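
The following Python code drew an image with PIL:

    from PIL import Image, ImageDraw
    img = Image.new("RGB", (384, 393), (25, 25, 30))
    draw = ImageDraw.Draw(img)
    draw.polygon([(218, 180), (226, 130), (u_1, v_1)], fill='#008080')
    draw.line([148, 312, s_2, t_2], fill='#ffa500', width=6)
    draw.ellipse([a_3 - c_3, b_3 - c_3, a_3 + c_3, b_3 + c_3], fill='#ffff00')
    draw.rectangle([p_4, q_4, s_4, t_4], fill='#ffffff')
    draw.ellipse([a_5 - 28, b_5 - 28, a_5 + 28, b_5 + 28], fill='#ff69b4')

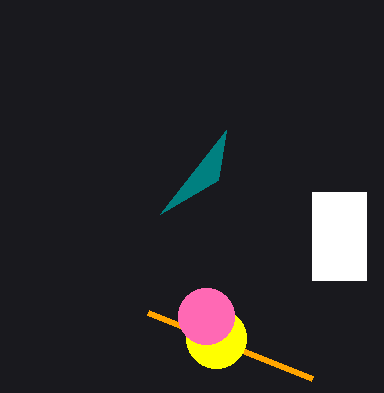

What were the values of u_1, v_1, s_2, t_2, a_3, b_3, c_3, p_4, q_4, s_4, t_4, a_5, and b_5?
u_1 = 160; v_1 = 214; s_2 = 312; t_2 = 378; a_3 = 216; b_3 = 338; c_3 = 30; p_4 = 312; q_4 = 192; s_4 = 366; t_4 = 280; a_5 = 206; b_5 = 316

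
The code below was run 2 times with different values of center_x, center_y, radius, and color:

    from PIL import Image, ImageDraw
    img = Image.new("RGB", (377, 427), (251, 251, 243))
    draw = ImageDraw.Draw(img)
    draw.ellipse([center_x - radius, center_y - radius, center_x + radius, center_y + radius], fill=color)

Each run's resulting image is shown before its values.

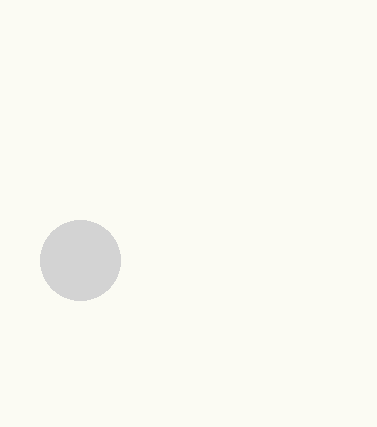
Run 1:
center_x = 80; center_y = 260; radius = 40; color = 'lightgray'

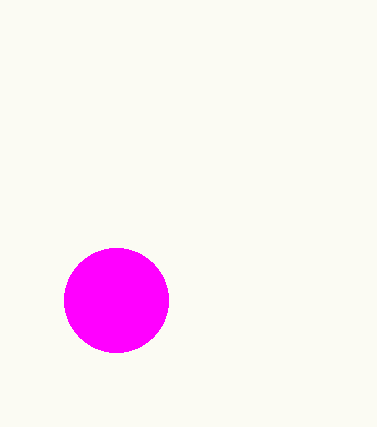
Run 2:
center_x = 116
center_y = 300
radius = 52
color = 'magenta'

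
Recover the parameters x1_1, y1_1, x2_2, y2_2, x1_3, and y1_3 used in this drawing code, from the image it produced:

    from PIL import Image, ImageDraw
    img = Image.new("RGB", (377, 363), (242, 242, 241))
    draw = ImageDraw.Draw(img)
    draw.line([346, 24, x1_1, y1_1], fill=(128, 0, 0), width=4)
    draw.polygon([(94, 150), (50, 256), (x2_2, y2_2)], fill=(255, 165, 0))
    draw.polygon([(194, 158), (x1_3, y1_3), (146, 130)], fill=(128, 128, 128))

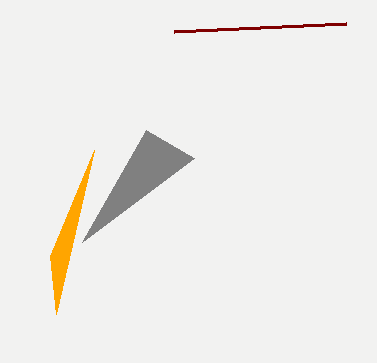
x1_1 = 174
y1_1 = 32
x2_2 = 56
y2_2 = 314
x1_3 = 82
y1_3 = 242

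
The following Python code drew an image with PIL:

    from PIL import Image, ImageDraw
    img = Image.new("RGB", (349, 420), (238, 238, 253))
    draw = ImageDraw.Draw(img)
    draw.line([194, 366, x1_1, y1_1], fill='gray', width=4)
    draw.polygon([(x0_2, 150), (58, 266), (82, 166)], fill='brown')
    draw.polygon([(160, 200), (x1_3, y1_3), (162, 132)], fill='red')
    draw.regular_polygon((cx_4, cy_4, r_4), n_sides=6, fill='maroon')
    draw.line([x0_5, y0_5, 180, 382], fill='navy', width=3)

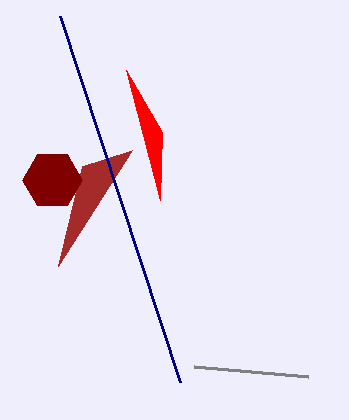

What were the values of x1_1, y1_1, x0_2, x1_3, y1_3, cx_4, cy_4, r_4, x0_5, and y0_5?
x1_1 = 308, y1_1 = 376, x0_2 = 132, x1_3 = 126, y1_3 = 70, cx_4 = 52, cy_4 = 180, r_4 = 30, x0_5 = 60, y0_5 = 16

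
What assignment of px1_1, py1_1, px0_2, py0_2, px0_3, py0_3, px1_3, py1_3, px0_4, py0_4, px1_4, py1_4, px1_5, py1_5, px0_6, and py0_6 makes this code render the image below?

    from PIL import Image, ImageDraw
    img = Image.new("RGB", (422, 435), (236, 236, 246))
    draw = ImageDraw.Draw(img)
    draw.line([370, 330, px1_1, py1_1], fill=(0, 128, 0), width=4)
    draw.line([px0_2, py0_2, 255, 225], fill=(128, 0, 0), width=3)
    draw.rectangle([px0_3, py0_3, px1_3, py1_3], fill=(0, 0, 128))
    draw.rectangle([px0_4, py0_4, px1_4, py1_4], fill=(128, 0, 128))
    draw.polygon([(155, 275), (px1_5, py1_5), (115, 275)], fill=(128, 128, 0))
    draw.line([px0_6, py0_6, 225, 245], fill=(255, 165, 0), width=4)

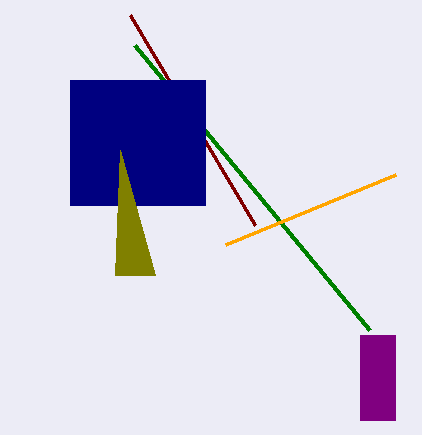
px1_1 = 135
py1_1 = 45
px0_2 = 130
py0_2 = 15
px0_3 = 70
py0_3 = 80
px1_3 = 205
py1_3 = 205
px0_4 = 360
py0_4 = 335
px1_4 = 395
py1_4 = 420
px1_5 = 120
py1_5 = 150
px0_6 = 395
py0_6 = 175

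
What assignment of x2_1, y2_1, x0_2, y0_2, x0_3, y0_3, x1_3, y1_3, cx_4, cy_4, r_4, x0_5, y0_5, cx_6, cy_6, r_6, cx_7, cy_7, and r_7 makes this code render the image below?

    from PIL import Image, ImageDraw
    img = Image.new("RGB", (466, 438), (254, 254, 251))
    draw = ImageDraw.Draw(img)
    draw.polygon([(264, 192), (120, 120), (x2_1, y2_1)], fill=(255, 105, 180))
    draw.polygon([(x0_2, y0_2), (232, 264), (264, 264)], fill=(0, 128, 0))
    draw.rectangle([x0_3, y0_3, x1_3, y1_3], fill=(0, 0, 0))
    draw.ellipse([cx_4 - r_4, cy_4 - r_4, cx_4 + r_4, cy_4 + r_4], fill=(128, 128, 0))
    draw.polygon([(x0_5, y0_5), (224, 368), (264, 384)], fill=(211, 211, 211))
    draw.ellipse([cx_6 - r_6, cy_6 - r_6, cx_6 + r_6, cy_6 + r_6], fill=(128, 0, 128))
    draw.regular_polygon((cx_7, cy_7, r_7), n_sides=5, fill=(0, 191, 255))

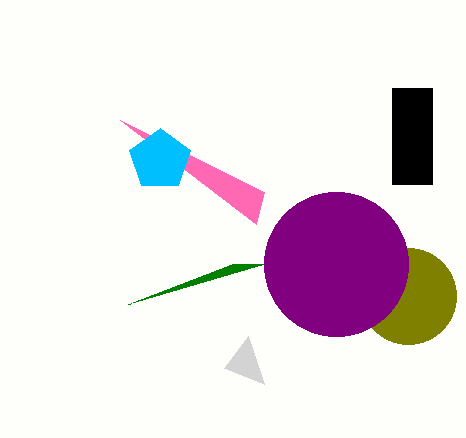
x2_1 = 256; y2_1 = 224; x0_2 = 128; y0_2 = 304; x0_3 = 392; y0_3 = 88; x1_3 = 432; y1_3 = 184; cx_4 = 408; cy_4 = 296; r_4 = 48; x0_5 = 248; y0_5 = 336; cx_6 = 336; cy_6 = 264; r_6 = 72; cx_7 = 160; cy_7 = 160; r_7 = 32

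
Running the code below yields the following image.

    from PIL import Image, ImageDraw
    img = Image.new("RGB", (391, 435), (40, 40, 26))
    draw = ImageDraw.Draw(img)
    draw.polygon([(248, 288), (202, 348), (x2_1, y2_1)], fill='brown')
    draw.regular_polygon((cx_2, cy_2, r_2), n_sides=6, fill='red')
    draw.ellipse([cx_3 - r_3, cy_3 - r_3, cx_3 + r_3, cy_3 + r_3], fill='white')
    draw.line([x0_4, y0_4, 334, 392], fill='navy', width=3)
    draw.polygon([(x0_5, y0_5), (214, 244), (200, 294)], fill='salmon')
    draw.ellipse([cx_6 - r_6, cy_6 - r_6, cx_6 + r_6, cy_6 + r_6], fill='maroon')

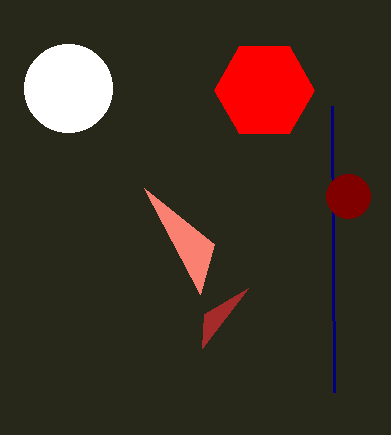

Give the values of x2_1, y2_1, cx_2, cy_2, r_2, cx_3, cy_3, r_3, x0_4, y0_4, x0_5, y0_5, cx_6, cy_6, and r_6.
x2_1 = 204
y2_1 = 314
cx_2 = 264
cy_2 = 90
r_2 = 50
cx_3 = 68
cy_3 = 88
r_3 = 44
x0_4 = 332
y0_4 = 106
x0_5 = 144
y0_5 = 188
cx_6 = 348
cy_6 = 196
r_6 = 22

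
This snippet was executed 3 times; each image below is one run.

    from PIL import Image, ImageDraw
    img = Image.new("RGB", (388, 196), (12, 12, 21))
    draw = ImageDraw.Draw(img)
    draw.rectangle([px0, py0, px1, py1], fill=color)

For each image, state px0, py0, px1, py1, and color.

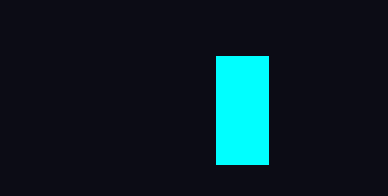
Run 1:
px0 = 216
py0 = 56
px1 = 268
py1 = 164
color = 'cyan'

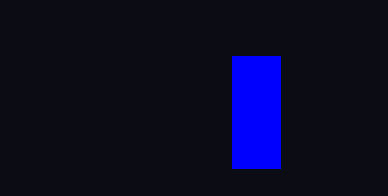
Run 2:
px0 = 232
py0 = 56
px1 = 280
py1 = 168
color = 'blue'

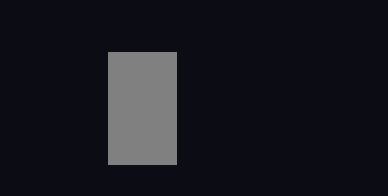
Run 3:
px0 = 108, py0 = 52, px1 = 176, py1 = 164, color = 'gray'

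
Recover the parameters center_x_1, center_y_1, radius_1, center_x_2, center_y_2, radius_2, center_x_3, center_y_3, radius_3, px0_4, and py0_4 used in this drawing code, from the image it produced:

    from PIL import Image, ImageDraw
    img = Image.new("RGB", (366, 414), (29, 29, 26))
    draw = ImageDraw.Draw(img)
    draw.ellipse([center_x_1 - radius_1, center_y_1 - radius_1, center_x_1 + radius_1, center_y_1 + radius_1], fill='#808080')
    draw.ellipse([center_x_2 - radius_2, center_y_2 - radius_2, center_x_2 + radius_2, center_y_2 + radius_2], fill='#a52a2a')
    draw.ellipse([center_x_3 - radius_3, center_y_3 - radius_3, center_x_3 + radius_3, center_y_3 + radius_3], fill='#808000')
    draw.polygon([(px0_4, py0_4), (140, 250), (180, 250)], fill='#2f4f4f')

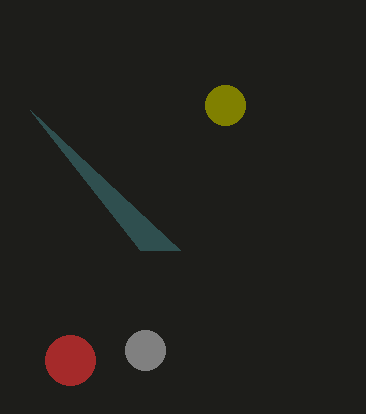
center_x_1 = 145, center_y_1 = 350, radius_1 = 20, center_x_2 = 70, center_y_2 = 360, radius_2 = 25, center_x_3 = 225, center_y_3 = 105, radius_3 = 20, px0_4 = 30, py0_4 = 110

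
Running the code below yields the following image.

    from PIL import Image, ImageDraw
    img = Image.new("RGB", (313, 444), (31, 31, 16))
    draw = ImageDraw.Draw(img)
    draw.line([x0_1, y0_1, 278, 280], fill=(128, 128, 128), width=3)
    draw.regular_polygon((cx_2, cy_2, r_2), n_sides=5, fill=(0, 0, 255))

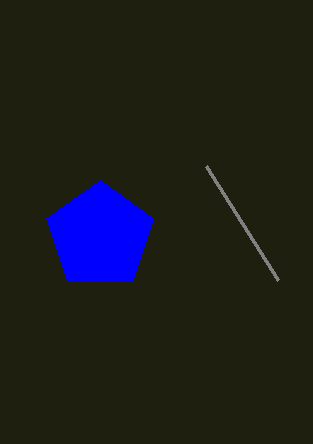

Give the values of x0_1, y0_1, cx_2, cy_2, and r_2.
x0_1 = 206
y0_1 = 166
cx_2 = 100
cy_2 = 236
r_2 = 56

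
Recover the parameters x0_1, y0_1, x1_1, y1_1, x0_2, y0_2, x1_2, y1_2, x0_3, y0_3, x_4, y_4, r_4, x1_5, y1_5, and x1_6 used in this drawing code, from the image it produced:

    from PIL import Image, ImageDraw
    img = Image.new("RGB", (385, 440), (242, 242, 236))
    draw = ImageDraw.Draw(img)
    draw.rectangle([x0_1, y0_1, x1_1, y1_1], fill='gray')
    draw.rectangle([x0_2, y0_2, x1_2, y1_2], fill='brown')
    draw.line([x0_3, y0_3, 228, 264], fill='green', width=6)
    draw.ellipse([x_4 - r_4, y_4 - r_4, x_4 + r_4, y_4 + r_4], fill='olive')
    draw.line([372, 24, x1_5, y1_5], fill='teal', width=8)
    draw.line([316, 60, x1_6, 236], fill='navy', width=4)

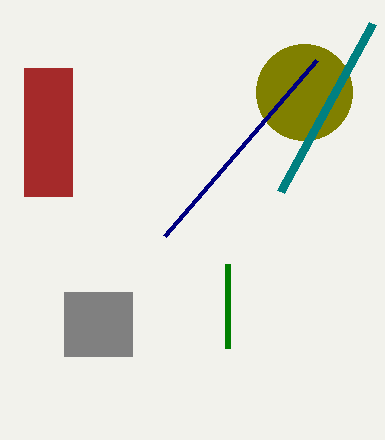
x0_1 = 64, y0_1 = 292, x1_1 = 132, y1_1 = 356, x0_2 = 24, y0_2 = 68, x1_2 = 72, y1_2 = 196, x0_3 = 228, y0_3 = 348, x_4 = 304, y_4 = 92, r_4 = 48, x1_5 = 280, y1_5 = 192, x1_6 = 164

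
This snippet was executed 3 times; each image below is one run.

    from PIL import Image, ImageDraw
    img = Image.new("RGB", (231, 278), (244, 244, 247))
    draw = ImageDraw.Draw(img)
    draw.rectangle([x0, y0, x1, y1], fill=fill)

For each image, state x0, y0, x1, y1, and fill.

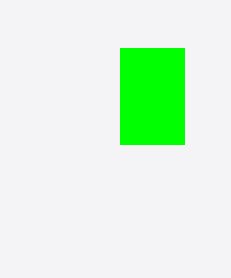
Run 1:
x0 = 120; y0 = 48; x1 = 184; y1 = 144; fill = 'lime'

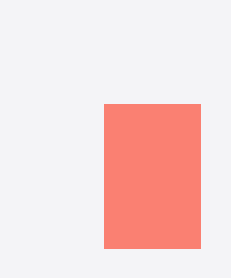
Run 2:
x0 = 104; y0 = 104; x1 = 200; y1 = 248; fill = 'salmon'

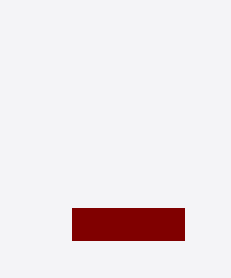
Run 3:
x0 = 72; y0 = 208; x1 = 184; y1 = 240; fill = 'maroon'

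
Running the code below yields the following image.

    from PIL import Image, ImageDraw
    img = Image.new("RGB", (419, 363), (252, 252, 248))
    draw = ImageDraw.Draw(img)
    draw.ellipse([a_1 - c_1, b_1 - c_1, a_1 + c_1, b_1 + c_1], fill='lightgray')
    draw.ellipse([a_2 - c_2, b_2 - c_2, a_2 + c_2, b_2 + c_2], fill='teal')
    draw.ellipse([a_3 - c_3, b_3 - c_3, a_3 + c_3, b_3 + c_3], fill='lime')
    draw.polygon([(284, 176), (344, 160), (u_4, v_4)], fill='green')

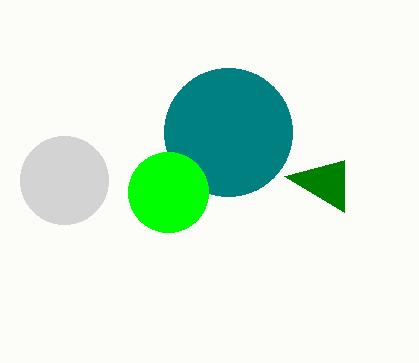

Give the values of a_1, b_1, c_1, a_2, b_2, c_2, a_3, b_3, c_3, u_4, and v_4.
a_1 = 64
b_1 = 180
c_1 = 44
a_2 = 228
b_2 = 132
c_2 = 64
a_3 = 168
b_3 = 192
c_3 = 40
u_4 = 344
v_4 = 212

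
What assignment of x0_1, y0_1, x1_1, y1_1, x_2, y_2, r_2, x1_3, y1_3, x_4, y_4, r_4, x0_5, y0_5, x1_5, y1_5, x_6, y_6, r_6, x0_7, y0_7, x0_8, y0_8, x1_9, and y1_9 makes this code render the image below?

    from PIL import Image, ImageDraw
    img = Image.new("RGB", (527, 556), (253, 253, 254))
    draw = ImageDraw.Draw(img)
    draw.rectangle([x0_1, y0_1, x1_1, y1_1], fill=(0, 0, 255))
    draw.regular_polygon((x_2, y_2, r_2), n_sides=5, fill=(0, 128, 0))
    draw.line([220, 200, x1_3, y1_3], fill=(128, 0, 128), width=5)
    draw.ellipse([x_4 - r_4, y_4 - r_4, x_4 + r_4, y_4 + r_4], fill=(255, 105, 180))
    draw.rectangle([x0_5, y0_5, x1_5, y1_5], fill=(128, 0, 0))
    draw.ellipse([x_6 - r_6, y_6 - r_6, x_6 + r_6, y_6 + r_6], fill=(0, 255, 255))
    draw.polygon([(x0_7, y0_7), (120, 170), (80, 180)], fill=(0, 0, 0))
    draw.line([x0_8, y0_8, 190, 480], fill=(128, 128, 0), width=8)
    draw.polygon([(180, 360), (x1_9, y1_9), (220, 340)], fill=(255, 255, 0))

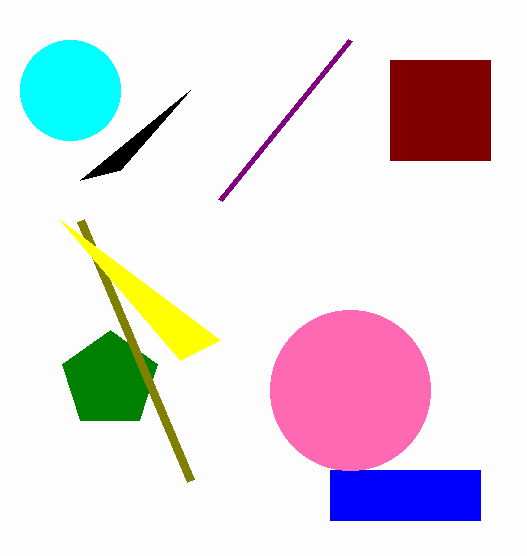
x0_1 = 330
y0_1 = 470
x1_1 = 480
y1_1 = 520
x_2 = 110
y_2 = 380
r_2 = 50
x1_3 = 350
y1_3 = 40
x_4 = 350
y_4 = 390
r_4 = 80
x0_5 = 390
y0_5 = 60
x1_5 = 490
y1_5 = 160
x_6 = 70
y_6 = 90
r_6 = 50
x0_7 = 190
y0_7 = 90
x0_8 = 80
y0_8 = 220
x1_9 = 60
y1_9 = 220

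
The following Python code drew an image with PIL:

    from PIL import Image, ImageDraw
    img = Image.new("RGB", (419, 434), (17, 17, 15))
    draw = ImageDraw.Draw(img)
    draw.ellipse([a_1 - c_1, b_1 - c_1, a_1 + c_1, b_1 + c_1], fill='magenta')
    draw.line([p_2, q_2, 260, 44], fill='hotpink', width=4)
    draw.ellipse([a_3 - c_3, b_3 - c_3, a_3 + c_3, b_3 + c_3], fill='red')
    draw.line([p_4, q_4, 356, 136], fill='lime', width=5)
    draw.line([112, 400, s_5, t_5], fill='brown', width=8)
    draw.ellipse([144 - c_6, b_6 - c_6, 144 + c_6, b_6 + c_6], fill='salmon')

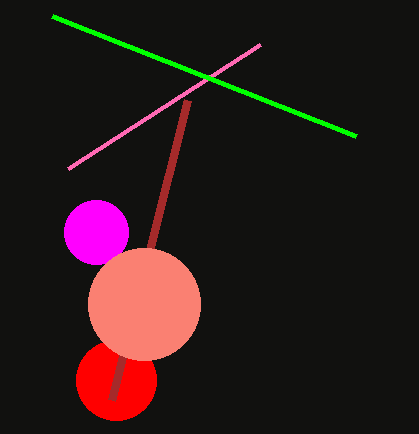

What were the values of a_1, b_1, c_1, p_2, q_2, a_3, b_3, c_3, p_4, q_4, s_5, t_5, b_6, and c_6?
a_1 = 96, b_1 = 232, c_1 = 32, p_2 = 68, q_2 = 168, a_3 = 116, b_3 = 380, c_3 = 40, p_4 = 52, q_4 = 16, s_5 = 188, t_5 = 100, b_6 = 304, c_6 = 56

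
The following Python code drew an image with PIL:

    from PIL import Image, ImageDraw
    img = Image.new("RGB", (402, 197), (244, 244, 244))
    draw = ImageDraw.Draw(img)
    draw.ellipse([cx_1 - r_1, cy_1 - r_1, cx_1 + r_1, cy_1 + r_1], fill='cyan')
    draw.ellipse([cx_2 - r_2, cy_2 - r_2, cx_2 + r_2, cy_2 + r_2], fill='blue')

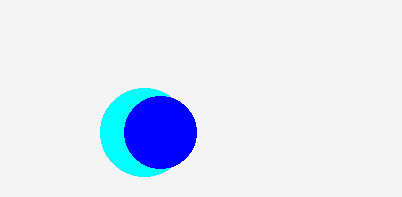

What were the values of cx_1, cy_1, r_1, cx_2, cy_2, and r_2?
cx_1 = 144, cy_1 = 132, r_1 = 44, cx_2 = 160, cy_2 = 132, r_2 = 36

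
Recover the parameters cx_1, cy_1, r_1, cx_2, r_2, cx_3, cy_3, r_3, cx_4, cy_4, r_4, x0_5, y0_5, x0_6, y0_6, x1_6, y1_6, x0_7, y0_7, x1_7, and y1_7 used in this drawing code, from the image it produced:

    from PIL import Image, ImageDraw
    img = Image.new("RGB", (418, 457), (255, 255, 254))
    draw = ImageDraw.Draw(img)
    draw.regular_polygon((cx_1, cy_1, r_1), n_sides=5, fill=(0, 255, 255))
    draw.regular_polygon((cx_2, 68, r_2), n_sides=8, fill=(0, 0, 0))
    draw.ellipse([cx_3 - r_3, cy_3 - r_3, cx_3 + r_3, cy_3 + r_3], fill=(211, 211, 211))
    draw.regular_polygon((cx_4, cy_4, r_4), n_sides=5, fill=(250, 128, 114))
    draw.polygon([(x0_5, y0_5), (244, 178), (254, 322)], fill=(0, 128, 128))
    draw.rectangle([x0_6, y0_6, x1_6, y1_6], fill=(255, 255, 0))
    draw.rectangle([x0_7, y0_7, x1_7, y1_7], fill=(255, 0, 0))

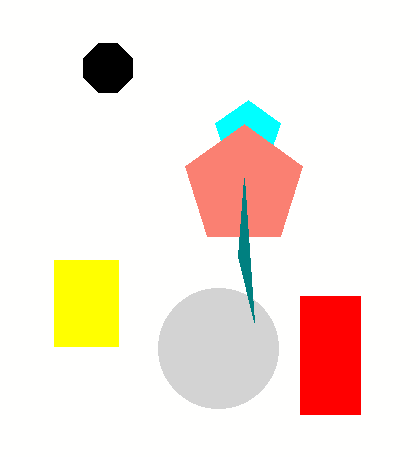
cx_1 = 248
cy_1 = 134
r_1 = 34
cx_2 = 108
r_2 = 26
cx_3 = 218
cy_3 = 348
r_3 = 60
cx_4 = 244
cy_4 = 186
r_4 = 62
x0_5 = 238
y0_5 = 256
x0_6 = 54
y0_6 = 260
x1_6 = 118
y1_6 = 346
x0_7 = 300
y0_7 = 296
x1_7 = 360
y1_7 = 414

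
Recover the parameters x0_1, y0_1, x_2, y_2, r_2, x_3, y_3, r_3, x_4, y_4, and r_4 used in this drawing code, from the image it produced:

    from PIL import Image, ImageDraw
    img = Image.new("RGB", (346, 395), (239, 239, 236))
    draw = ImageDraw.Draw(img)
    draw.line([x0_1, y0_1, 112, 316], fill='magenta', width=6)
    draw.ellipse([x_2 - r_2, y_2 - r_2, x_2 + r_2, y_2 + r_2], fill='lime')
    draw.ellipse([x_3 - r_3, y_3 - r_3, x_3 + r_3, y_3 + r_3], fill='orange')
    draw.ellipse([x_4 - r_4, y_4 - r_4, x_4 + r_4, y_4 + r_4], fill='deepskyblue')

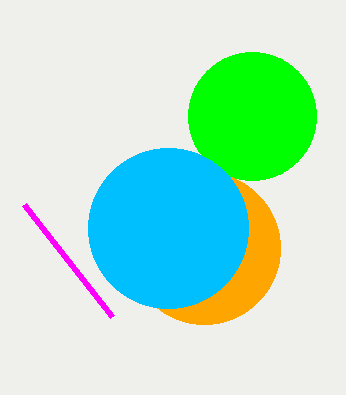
x0_1 = 24
y0_1 = 204
x_2 = 252
y_2 = 116
r_2 = 64
x_3 = 204
y_3 = 248
r_3 = 76
x_4 = 168
y_4 = 228
r_4 = 80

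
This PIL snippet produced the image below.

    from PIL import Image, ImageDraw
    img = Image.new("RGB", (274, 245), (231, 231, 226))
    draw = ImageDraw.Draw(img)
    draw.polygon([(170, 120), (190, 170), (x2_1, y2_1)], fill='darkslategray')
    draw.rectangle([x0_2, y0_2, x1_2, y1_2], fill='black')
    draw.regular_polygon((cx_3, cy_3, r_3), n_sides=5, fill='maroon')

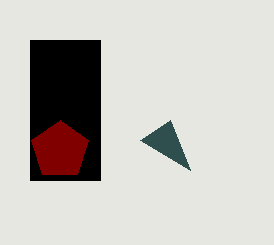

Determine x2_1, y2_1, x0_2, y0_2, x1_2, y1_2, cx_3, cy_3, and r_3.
x2_1 = 140; y2_1 = 140; x0_2 = 30; y0_2 = 40; x1_2 = 100; y1_2 = 180; cx_3 = 60; cy_3 = 150; r_3 = 30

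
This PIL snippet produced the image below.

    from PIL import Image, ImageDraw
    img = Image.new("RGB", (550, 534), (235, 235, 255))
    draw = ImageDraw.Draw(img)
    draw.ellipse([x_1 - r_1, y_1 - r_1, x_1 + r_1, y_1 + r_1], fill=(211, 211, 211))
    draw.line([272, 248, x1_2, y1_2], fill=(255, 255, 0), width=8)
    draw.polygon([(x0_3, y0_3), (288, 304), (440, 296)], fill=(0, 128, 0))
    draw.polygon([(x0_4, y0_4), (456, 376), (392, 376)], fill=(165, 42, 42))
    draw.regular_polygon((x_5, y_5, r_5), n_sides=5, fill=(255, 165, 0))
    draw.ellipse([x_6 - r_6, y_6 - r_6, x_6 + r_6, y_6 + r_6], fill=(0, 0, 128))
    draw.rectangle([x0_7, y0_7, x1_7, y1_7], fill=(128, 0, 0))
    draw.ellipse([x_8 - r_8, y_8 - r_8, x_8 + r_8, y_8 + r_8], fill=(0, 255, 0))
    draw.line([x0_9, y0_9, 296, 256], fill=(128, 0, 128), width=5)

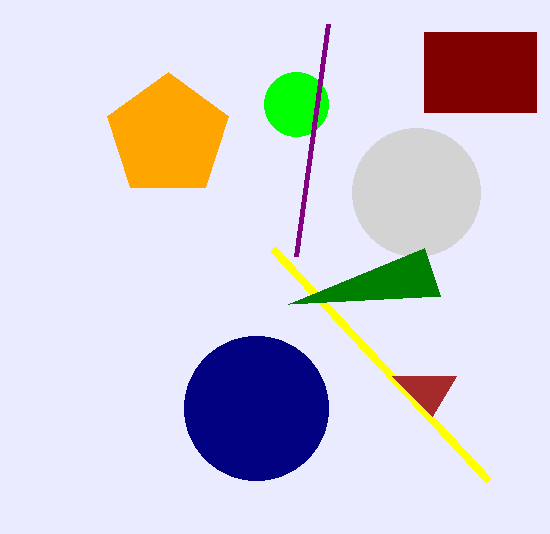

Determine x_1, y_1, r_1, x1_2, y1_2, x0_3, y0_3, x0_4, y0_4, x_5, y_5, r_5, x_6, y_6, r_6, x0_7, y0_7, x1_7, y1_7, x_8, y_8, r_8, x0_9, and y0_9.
x_1 = 416
y_1 = 192
r_1 = 64
x1_2 = 488
y1_2 = 480
x0_3 = 424
y0_3 = 248
x0_4 = 432
y0_4 = 416
x_5 = 168
y_5 = 136
r_5 = 64
x_6 = 256
y_6 = 408
r_6 = 72
x0_7 = 424
y0_7 = 32
x1_7 = 536
y1_7 = 112
x_8 = 296
y_8 = 104
r_8 = 32
x0_9 = 328
y0_9 = 24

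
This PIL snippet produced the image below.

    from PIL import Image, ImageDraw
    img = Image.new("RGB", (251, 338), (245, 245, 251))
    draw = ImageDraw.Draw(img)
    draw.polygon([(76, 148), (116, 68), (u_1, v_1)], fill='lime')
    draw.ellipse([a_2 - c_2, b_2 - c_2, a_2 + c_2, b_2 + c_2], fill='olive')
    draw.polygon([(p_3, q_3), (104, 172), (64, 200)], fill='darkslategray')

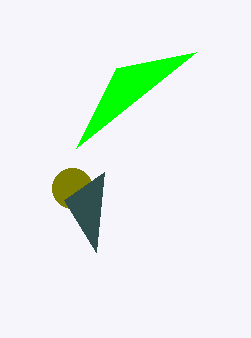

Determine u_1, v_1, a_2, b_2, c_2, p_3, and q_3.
u_1 = 196
v_1 = 52
a_2 = 72
b_2 = 188
c_2 = 20
p_3 = 96
q_3 = 252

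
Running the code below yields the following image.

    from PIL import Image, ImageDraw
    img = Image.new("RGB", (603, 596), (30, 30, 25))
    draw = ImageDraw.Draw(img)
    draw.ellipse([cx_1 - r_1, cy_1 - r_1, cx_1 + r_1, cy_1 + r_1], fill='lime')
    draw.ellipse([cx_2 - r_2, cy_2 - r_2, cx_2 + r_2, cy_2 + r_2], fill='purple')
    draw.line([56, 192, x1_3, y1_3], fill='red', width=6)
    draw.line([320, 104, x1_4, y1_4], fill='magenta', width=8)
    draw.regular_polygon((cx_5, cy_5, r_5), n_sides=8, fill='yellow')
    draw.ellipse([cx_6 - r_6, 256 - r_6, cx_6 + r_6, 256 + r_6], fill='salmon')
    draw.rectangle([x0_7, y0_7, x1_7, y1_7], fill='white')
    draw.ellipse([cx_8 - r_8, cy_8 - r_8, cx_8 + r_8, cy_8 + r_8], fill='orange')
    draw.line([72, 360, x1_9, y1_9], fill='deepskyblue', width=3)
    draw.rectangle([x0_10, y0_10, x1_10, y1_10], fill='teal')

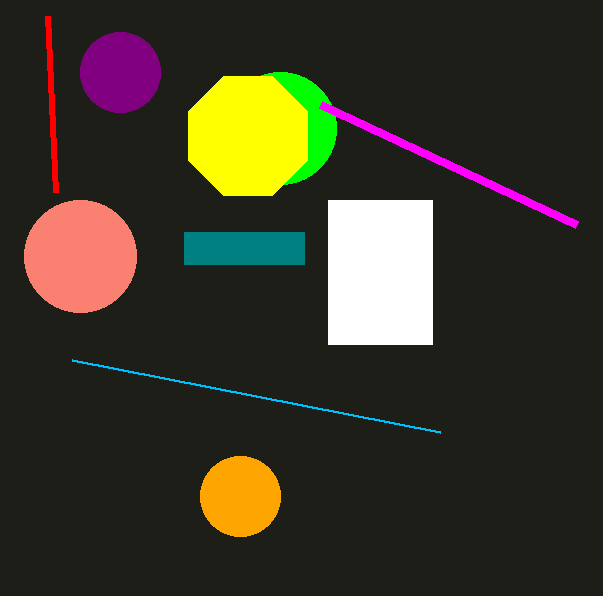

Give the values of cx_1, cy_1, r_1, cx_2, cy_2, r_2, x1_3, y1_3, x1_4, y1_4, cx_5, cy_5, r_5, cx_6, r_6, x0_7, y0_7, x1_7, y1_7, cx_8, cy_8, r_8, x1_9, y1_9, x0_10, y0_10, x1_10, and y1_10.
cx_1 = 280
cy_1 = 128
r_1 = 56
cx_2 = 120
cy_2 = 72
r_2 = 40
x1_3 = 48
y1_3 = 16
x1_4 = 576
y1_4 = 224
cx_5 = 248
cy_5 = 136
r_5 = 64
cx_6 = 80
r_6 = 56
x0_7 = 328
y0_7 = 200
x1_7 = 432
y1_7 = 344
cx_8 = 240
cy_8 = 496
r_8 = 40
x1_9 = 440
y1_9 = 432
x0_10 = 184
y0_10 = 232
x1_10 = 304
y1_10 = 264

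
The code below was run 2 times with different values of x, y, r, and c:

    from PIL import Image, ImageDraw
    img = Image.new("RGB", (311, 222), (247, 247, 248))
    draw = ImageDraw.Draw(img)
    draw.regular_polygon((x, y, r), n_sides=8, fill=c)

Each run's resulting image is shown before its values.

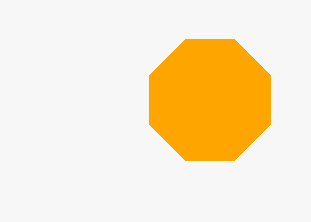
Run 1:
x = 210
y = 100
r = 65
c = 'orange'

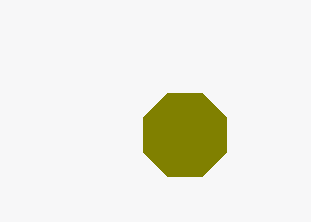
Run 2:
x = 185, y = 135, r = 45, c = 'olive'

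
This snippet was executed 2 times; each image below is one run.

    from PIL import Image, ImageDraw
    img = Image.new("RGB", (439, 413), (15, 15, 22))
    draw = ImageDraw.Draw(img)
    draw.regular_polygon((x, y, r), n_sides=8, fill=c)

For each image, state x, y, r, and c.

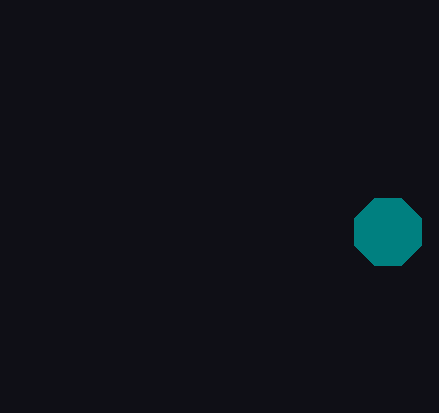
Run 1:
x = 388, y = 232, r = 36, c = 'teal'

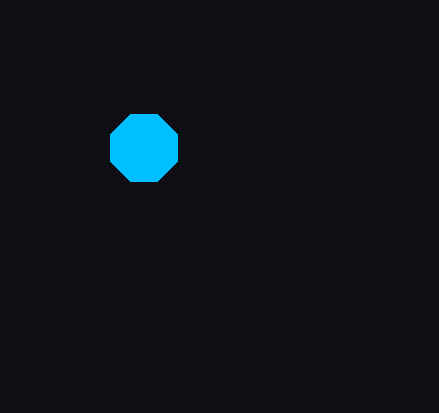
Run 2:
x = 144, y = 148, r = 36, c = 'deepskyblue'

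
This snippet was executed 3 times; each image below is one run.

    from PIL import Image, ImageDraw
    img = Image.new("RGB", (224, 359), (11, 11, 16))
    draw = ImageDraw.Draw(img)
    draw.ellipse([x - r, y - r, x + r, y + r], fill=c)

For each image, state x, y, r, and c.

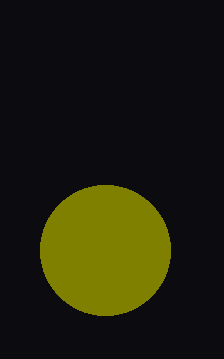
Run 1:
x = 105, y = 250, r = 65, c = 'olive'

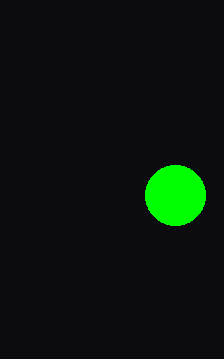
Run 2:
x = 175
y = 195
r = 30
c = 'lime'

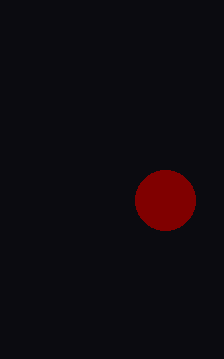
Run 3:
x = 165, y = 200, r = 30, c = 'maroon'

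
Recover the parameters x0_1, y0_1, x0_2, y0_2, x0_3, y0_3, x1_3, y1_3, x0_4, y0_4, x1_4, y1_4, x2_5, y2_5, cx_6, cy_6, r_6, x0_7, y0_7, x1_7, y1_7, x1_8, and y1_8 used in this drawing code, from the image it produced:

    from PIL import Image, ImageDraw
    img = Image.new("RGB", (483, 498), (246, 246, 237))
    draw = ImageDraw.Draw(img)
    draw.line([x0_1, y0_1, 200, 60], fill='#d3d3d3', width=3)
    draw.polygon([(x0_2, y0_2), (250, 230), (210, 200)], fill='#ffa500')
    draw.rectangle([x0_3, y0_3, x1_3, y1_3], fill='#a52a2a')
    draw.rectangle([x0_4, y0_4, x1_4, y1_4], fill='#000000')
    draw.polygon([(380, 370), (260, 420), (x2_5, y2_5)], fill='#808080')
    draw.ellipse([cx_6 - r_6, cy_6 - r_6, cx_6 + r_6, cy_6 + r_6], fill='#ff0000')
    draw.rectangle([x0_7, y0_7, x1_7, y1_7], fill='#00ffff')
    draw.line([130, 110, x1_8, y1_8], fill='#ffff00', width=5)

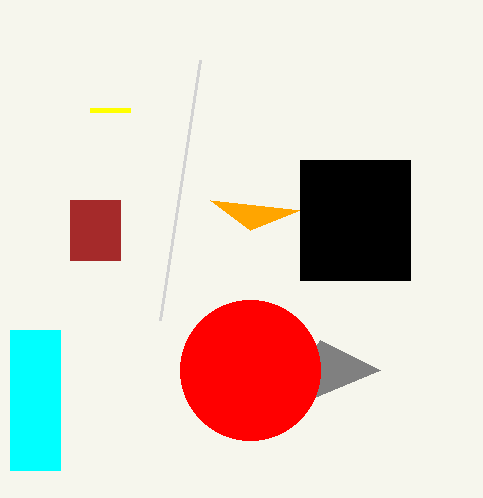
x0_1 = 160; y0_1 = 320; x0_2 = 300; y0_2 = 210; x0_3 = 70; y0_3 = 200; x1_3 = 120; y1_3 = 260; x0_4 = 300; y0_4 = 160; x1_4 = 410; y1_4 = 280; x2_5 = 320; y2_5 = 340; cx_6 = 250; cy_6 = 370; r_6 = 70; x0_7 = 10; y0_7 = 330; x1_7 = 60; y1_7 = 470; x1_8 = 90; y1_8 = 110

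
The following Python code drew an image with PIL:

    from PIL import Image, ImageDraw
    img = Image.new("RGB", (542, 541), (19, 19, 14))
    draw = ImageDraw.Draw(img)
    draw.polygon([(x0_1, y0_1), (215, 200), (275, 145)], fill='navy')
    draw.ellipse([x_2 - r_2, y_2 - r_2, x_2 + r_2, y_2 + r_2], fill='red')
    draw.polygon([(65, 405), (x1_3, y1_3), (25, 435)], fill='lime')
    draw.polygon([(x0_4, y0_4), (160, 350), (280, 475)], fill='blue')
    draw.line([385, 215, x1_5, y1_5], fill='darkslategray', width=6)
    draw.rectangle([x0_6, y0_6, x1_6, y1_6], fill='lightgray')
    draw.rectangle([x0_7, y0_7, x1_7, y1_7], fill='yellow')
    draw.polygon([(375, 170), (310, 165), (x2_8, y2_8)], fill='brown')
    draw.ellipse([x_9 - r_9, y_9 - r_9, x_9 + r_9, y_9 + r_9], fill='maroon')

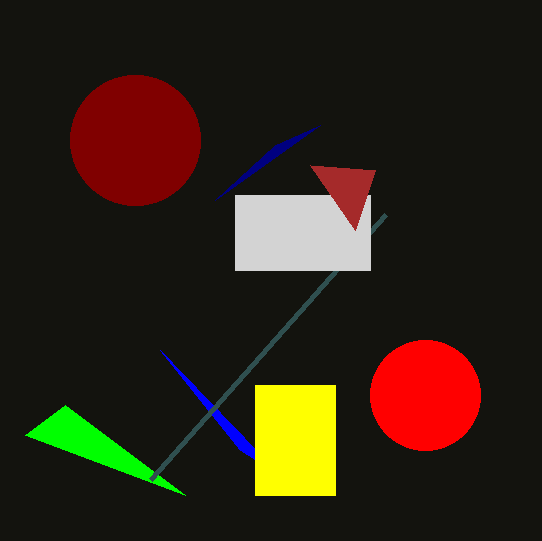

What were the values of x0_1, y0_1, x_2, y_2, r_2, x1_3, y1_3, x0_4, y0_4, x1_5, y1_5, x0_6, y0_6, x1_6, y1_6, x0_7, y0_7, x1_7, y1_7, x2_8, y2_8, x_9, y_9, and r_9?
x0_1 = 320
y0_1 = 125
x_2 = 425
y_2 = 395
r_2 = 55
x1_3 = 185
y1_3 = 495
x0_4 = 240
y0_4 = 450
x1_5 = 150
y1_5 = 480
x0_6 = 235
y0_6 = 195
x1_6 = 370
y1_6 = 270
x0_7 = 255
y0_7 = 385
x1_7 = 335
y1_7 = 495
x2_8 = 355
y2_8 = 230
x_9 = 135
y_9 = 140
r_9 = 65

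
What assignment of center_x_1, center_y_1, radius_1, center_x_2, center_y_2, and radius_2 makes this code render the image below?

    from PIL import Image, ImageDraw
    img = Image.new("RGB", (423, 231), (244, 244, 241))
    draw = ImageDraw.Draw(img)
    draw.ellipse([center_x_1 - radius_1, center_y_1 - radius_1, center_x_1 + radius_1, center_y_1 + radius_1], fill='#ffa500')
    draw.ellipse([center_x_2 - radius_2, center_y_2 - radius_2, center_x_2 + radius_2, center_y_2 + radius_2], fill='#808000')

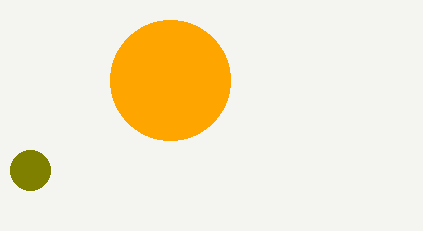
center_x_1 = 170; center_y_1 = 80; radius_1 = 60; center_x_2 = 30; center_y_2 = 170; radius_2 = 20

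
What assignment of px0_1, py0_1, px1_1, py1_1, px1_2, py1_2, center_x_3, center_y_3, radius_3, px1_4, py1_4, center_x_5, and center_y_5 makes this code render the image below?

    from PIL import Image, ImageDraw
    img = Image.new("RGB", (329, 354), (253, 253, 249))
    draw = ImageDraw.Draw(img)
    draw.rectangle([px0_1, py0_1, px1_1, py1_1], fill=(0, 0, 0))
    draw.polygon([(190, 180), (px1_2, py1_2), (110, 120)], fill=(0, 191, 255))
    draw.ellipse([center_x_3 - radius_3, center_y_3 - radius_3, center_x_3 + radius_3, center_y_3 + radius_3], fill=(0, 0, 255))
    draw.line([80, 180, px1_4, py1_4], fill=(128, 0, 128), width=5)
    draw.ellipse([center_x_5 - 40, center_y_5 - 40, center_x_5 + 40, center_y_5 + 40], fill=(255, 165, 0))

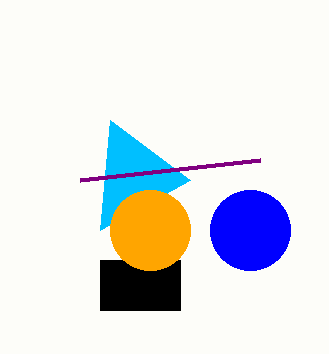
px0_1 = 100; py0_1 = 260; px1_1 = 180; py1_1 = 310; px1_2 = 100; py1_2 = 230; center_x_3 = 250; center_y_3 = 230; radius_3 = 40; px1_4 = 260; py1_4 = 160; center_x_5 = 150; center_y_5 = 230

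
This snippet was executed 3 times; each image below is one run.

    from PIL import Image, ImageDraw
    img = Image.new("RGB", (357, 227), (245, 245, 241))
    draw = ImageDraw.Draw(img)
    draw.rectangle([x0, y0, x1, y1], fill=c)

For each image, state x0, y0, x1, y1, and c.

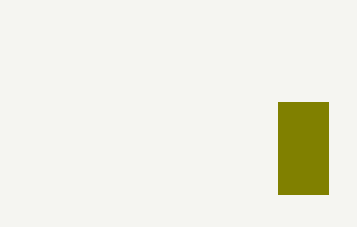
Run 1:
x0 = 278
y0 = 102
x1 = 328
y1 = 194
c = 'olive'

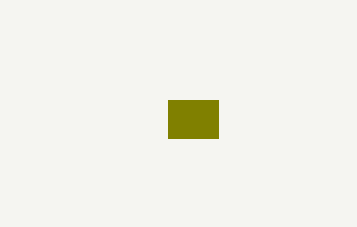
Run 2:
x0 = 168; y0 = 100; x1 = 218; y1 = 138; c = 'olive'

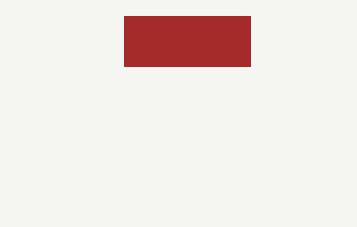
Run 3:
x0 = 124; y0 = 16; x1 = 250; y1 = 66; c = 'brown'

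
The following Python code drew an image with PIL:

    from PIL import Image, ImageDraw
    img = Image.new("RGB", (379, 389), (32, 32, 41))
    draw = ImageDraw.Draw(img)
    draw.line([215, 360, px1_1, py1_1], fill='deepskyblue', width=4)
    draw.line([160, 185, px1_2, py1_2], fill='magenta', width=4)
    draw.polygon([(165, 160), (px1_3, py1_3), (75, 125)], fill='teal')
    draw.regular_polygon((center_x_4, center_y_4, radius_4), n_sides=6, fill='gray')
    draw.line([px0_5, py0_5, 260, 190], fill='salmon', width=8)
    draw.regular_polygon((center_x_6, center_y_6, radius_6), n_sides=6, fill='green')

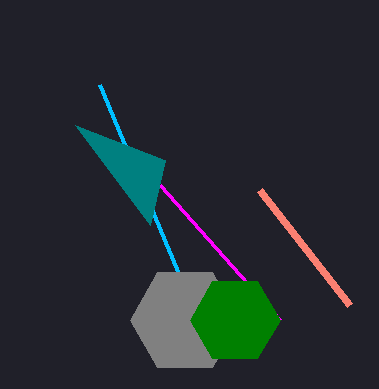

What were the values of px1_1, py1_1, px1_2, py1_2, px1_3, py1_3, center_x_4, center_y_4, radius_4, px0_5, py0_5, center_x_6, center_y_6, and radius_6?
px1_1 = 100; py1_1 = 85; px1_2 = 280; py1_2 = 320; px1_3 = 150; py1_3 = 225; center_x_4 = 185; center_y_4 = 320; radius_4 = 55; px0_5 = 350; py0_5 = 305; center_x_6 = 235; center_y_6 = 320; radius_6 = 45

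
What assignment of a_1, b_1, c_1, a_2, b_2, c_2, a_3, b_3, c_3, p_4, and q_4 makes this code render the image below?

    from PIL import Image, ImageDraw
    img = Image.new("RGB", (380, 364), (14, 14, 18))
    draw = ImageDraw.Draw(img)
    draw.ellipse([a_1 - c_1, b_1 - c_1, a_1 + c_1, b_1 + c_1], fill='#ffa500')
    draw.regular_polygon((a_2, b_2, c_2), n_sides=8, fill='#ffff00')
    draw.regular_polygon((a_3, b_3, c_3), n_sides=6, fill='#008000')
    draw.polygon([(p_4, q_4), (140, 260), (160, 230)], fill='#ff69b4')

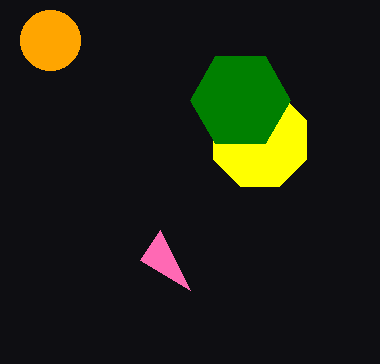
a_1 = 50; b_1 = 40; c_1 = 30; a_2 = 260; b_2 = 140; c_2 = 50; a_3 = 240; b_3 = 100; c_3 = 50; p_4 = 190; q_4 = 290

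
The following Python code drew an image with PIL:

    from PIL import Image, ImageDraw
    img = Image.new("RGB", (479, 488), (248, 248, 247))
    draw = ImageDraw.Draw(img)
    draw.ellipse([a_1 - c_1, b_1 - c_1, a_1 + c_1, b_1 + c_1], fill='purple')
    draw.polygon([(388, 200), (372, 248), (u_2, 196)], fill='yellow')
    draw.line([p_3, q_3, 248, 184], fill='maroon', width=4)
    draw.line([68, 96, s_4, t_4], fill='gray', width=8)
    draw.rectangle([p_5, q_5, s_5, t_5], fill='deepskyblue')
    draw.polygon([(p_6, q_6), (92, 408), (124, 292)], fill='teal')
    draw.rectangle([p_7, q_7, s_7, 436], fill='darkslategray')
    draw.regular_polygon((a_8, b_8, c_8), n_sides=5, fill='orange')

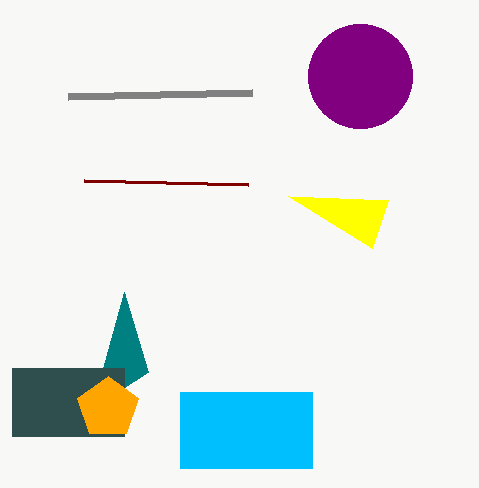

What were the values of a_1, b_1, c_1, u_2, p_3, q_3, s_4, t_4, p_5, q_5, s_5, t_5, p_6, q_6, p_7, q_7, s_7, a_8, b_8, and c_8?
a_1 = 360
b_1 = 76
c_1 = 52
u_2 = 288
p_3 = 84
q_3 = 180
s_4 = 252
t_4 = 92
p_5 = 180
q_5 = 392
s_5 = 312
t_5 = 468
p_6 = 148
q_6 = 372
p_7 = 12
q_7 = 368
s_7 = 124
a_8 = 108
b_8 = 408
c_8 = 32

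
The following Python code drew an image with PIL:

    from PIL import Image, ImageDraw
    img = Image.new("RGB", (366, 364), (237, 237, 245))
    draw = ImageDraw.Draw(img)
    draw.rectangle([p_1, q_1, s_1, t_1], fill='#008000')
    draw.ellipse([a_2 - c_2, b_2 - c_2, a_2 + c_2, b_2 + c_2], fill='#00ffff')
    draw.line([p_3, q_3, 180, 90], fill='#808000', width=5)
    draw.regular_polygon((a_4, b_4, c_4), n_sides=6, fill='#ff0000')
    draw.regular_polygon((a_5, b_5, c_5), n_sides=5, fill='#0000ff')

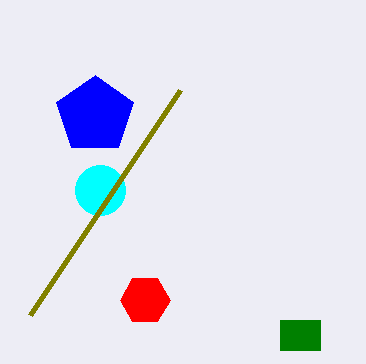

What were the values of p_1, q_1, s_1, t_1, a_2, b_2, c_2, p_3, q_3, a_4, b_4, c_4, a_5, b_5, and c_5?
p_1 = 280; q_1 = 320; s_1 = 320; t_1 = 350; a_2 = 100; b_2 = 190; c_2 = 25; p_3 = 30; q_3 = 315; a_4 = 145; b_4 = 300; c_4 = 25; a_5 = 95; b_5 = 115; c_5 = 40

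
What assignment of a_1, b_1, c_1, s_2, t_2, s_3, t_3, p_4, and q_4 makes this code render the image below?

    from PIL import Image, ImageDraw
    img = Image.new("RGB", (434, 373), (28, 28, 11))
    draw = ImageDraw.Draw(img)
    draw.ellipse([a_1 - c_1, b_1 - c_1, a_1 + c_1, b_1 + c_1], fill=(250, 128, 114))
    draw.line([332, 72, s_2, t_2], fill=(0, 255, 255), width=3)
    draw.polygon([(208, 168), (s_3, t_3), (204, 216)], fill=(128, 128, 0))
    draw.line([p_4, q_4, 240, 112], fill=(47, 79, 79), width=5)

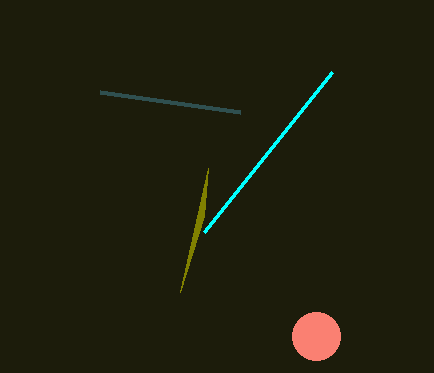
a_1 = 316
b_1 = 336
c_1 = 24
s_2 = 204
t_2 = 232
s_3 = 180
t_3 = 292
p_4 = 100
q_4 = 92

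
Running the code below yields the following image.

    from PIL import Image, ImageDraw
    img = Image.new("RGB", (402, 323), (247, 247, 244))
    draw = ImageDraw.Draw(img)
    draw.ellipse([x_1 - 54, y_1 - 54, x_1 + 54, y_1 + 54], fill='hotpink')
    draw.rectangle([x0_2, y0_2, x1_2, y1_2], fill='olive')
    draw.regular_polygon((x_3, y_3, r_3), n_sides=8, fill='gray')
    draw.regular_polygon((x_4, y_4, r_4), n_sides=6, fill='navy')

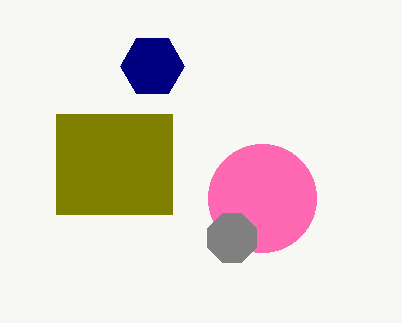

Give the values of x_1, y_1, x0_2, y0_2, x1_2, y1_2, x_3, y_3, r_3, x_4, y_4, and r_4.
x_1 = 262; y_1 = 198; x0_2 = 56; y0_2 = 114; x1_2 = 172; y1_2 = 214; x_3 = 232; y_3 = 238; r_3 = 26; x_4 = 152; y_4 = 66; r_4 = 32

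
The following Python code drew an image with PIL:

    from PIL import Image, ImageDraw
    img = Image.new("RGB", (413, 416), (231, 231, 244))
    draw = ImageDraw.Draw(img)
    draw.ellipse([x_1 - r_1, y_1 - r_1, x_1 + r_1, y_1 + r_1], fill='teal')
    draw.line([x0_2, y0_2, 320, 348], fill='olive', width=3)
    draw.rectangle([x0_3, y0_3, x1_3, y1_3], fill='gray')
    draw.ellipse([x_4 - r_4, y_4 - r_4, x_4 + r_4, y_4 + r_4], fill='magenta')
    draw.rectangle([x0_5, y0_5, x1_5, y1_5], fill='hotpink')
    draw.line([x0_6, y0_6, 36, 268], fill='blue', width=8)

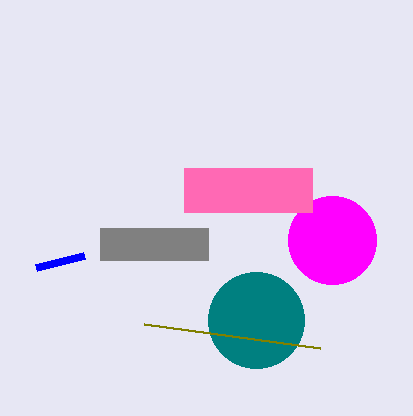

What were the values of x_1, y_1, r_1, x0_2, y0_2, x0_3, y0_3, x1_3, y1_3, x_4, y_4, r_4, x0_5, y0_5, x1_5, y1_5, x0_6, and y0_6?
x_1 = 256, y_1 = 320, r_1 = 48, x0_2 = 144, y0_2 = 324, x0_3 = 100, y0_3 = 228, x1_3 = 208, y1_3 = 260, x_4 = 332, y_4 = 240, r_4 = 44, x0_5 = 184, y0_5 = 168, x1_5 = 312, y1_5 = 212, x0_6 = 84, y0_6 = 256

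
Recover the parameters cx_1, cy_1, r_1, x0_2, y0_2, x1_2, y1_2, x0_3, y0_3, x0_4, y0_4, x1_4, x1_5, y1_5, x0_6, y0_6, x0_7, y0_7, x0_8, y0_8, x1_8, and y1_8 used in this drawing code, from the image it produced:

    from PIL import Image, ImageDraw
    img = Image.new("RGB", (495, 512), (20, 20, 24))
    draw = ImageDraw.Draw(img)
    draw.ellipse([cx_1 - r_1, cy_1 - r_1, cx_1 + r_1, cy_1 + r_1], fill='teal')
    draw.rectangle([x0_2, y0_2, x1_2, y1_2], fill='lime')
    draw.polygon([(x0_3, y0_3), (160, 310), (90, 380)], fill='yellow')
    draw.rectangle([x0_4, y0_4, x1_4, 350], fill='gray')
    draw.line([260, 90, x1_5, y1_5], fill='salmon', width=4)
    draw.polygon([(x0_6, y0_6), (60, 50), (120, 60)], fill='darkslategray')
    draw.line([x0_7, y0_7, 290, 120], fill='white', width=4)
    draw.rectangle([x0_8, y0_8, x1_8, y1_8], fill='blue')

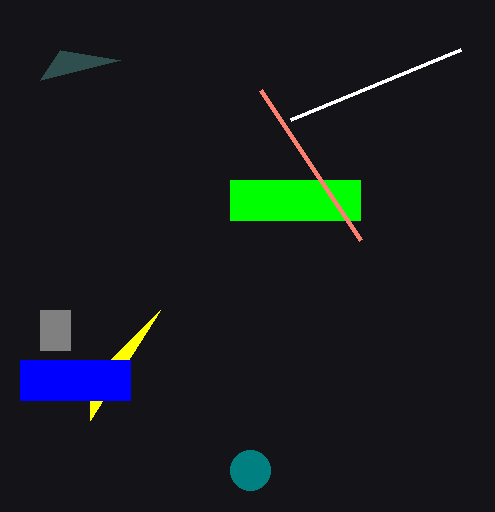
cx_1 = 250, cy_1 = 470, r_1 = 20, x0_2 = 230, y0_2 = 180, x1_2 = 360, y1_2 = 220, x0_3 = 90, y0_3 = 420, x0_4 = 40, y0_4 = 310, x1_4 = 70, x1_5 = 360, y1_5 = 240, x0_6 = 40, y0_6 = 80, x0_7 = 460, y0_7 = 50, x0_8 = 20, y0_8 = 360, x1_8 = 130, y1_8 = 400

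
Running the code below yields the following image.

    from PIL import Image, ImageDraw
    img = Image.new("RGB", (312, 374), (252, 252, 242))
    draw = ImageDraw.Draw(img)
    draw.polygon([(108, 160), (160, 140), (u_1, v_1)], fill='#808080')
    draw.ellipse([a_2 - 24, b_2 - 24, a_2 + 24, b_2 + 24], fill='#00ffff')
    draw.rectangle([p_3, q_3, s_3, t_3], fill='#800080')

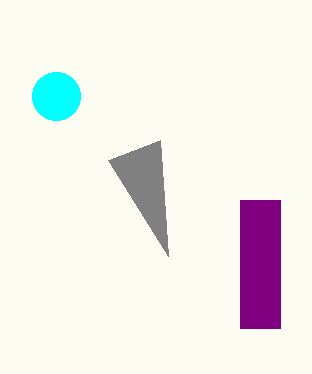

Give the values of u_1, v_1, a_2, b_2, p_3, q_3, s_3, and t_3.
u_1 = 168; v_1 = 256; a_2 = 56; b_2 = 96; p_3 = 240; q_3 = 200; s_3 = 280; t_3 = 328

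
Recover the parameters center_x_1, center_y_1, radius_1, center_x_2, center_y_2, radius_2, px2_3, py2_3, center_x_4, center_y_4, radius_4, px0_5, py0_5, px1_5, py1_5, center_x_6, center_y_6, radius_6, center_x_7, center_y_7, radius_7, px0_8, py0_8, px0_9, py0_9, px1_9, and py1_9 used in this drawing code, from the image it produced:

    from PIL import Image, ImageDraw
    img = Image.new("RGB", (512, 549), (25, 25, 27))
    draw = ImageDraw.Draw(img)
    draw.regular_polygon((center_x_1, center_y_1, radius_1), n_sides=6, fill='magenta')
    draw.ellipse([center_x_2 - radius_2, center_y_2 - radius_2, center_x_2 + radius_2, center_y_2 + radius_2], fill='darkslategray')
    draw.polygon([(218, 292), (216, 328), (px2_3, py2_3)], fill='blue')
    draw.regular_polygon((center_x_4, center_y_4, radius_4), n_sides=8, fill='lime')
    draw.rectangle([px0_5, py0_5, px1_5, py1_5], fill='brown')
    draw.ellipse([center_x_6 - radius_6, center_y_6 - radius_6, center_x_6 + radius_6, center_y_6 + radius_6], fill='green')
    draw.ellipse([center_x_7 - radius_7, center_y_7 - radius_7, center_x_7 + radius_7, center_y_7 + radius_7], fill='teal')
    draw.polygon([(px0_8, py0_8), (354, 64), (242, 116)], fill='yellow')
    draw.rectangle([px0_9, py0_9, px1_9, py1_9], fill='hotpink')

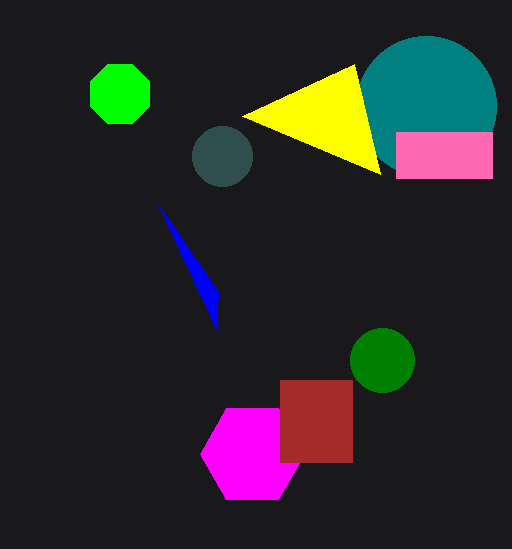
center_x_1 = 252; center_y_1 = 454; radius_1 = 52; center_x_2 = 222; center_y_2 = 156; radius_2 = 30; px2_3 = 158; py2_3 = 204; center_x_4 = 120; center_y_4 = 94; radius_4 = 32; px0_5 = 280; py0_5 = 380; px1_5 = 352; py1_5 = 462; center_x_6 = 382; center_y_6 = 360; radius_6 = 32; center_x_7 = 426; center_y_7 = 106; radius_7 = 70; px0_8 = 380; py0_8 = 174; px0_9 = 396; py0_9 = 132; px1_9 = 492; py1_9 = 178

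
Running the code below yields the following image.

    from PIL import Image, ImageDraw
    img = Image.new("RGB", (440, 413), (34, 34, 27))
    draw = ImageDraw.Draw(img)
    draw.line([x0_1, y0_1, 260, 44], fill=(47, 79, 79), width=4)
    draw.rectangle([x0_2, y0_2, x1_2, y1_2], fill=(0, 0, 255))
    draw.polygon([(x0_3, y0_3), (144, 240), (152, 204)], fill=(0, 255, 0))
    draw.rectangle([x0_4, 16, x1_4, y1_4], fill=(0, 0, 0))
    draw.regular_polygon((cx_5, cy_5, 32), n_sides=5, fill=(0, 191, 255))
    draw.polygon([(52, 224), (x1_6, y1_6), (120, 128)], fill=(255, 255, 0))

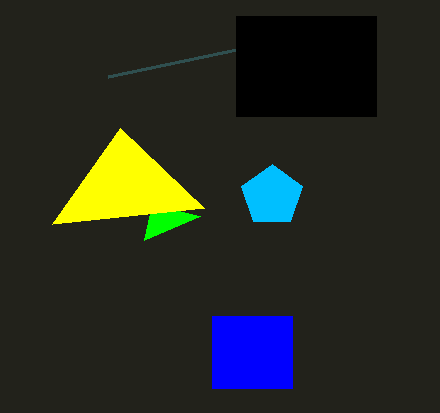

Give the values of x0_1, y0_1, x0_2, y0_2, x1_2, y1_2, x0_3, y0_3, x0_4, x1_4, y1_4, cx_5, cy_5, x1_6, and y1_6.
x0_1 = 108; y0_1 = 76; x0_2 = 212; y0_2 = 316; x1_2 = 292; y1_2 = 388; x0_3 = 200; y0_3 = 216; x0_4 = 236; x1_4 = 376; y1_4 = 116; cx_5 = 272; cy_5 = 196; x1_6 = 204; y1_6 = 208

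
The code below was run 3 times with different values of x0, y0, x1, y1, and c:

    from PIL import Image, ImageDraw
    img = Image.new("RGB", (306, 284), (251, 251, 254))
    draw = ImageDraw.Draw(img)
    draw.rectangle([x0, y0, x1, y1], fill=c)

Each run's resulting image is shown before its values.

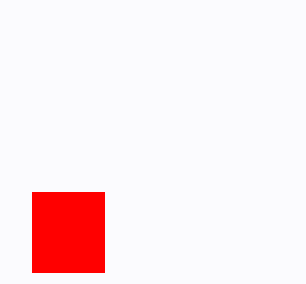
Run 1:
x0 = 32
y0 = 192
x1 = 104
y1 = 272
c = 'red'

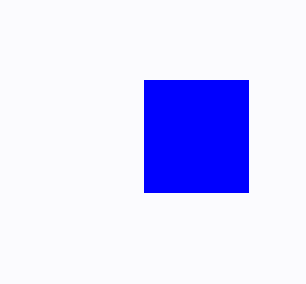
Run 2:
x0 = 144; y0 = 80; x1 = 248; y1 = 192; c = 'blue'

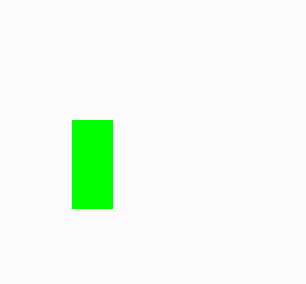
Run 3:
x0 = 72
y0 = 120
x1 = 112
y1 = 208
c = 'lime'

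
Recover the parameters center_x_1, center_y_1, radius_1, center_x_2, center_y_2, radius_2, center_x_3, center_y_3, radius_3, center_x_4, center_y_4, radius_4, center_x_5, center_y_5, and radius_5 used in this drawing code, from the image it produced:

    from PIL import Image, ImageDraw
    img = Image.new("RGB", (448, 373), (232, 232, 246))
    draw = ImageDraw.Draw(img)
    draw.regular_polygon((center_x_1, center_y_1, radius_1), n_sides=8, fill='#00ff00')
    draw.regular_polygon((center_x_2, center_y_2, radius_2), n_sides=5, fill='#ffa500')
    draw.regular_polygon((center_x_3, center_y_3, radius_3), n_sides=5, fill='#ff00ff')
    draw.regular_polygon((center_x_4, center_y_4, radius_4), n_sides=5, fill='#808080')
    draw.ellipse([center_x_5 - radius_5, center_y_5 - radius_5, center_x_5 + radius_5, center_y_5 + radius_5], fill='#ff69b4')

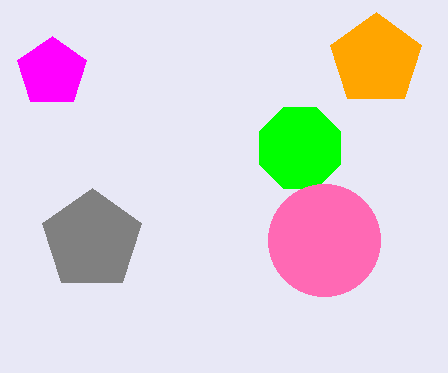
center_x_1 = 300, center_y_1 = 148, radius_1 = 44, center_x_2 = 376, center_y_2 = 60, radius_2 = 48, center_x_3 = 52, center_y_3 = 72, radius_3 = 36, center_x_4 = 92, center_y_4 = 240, radius_4 = 52, center_x_5 = 324, center_y_5 = 240, radius_5 = 56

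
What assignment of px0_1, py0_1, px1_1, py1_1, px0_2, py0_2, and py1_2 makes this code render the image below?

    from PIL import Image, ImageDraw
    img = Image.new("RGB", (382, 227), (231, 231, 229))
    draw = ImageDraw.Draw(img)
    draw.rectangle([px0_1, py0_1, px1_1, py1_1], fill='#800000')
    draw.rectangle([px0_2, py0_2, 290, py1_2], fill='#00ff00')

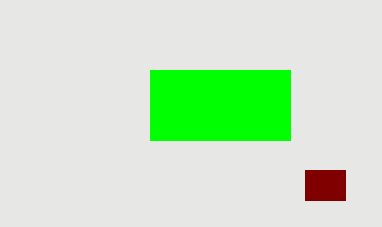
px0_1 = 305; py0_1 = 170; px1_1 = 345; py1_1 = 200; px0_2 = 150; py0_2 = 70; py1_2 = 140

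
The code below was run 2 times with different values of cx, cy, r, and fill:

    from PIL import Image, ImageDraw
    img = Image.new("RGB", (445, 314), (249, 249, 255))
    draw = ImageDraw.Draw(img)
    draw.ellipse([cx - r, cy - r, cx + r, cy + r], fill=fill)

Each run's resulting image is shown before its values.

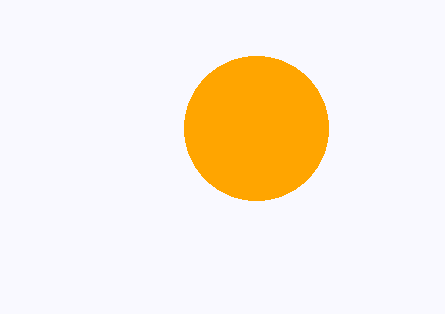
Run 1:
cx = 256; cy = 128; r = 72; fill = 'orange'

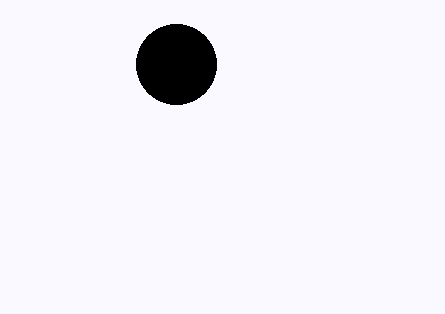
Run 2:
cx = 176; cy = 64; r = 40; fill = 'black'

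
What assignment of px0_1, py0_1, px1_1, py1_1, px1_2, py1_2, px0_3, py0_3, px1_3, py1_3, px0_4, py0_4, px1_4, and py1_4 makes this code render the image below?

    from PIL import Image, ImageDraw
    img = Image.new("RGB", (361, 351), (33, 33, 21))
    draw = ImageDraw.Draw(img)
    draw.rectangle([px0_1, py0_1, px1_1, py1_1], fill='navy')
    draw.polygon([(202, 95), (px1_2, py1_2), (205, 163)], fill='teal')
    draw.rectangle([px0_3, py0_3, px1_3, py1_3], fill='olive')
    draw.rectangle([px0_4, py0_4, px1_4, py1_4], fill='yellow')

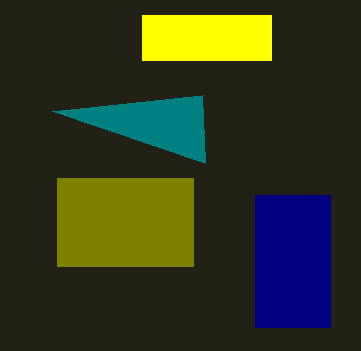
px0_1 = 255, py0_1 = 195, px1_1 = 330, py1_1 = 327, px1_2 = 52, py1_2 = 111, px0_3 = 57, py0_3 = 178, px1_3 = 193, py1_3 = 266, px0_4 = 142, py0_4 = 15, px1_4 = 271, py1_4 = 60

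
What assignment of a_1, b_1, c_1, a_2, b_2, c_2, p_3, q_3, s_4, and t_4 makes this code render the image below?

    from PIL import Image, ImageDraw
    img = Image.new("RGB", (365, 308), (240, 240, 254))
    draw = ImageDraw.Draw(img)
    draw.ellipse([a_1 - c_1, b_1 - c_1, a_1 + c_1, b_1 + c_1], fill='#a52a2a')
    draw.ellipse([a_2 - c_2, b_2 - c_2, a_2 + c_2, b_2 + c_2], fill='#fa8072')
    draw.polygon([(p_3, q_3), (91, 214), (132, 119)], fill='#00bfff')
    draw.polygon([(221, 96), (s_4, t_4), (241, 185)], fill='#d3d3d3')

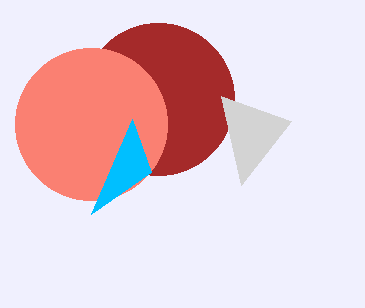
a_1 = 158, b_1 = 99, c_1 = 76, a_2 = 91, b_2 = 124, c_2 = 76, p_3 = 151, q_3 = 172, s_4 = 291, t_4 = 121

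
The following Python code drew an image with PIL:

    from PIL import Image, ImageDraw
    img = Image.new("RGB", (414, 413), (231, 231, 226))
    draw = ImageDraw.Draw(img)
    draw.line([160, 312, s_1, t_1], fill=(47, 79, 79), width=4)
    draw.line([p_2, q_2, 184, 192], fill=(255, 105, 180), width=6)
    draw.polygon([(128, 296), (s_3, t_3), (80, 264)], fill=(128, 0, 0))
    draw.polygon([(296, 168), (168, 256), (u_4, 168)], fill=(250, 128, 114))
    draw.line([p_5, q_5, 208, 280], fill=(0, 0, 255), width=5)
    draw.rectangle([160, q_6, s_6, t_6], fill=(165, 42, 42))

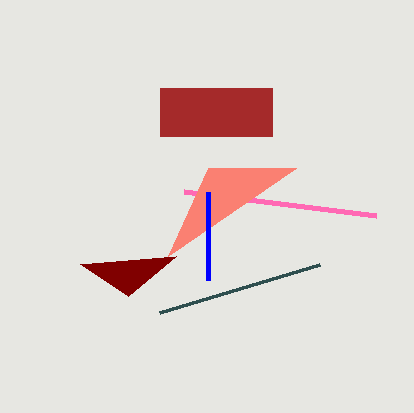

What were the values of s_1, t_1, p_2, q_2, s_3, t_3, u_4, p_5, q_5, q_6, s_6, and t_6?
s_1 = 320; t_1 = 264; p_2 = 376; q_2 = 216; s_3 = 176; t_3 = 256; u_4 = 208; p_5 = 208; q_5 = 192; q_6 = 88; s_6 = 272; t_6 = 136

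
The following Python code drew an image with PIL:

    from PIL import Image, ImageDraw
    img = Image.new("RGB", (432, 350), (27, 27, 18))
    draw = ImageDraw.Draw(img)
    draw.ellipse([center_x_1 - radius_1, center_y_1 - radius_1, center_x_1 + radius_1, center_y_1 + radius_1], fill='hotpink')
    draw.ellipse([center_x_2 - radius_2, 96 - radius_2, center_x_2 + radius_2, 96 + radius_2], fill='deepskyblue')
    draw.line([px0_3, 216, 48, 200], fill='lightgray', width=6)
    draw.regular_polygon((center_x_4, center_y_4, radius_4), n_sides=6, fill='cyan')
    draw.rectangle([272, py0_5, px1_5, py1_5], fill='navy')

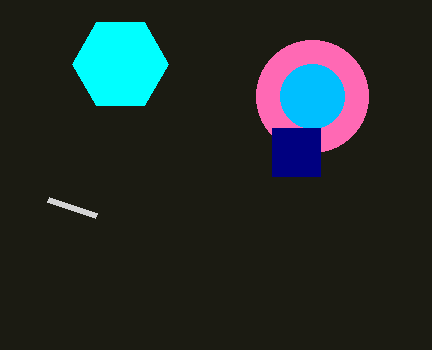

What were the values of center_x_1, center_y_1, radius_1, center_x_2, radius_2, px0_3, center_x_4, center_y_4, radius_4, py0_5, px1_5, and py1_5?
center_x_1 = 312; center_y_1 = 96; radius_1 = 56; center_x_2 = 312; radius_2 = 32; px0_3 = 96; center_x_4 = 120; center_y_4 = 64; radius_4 = 48; py0_5 = 128; px1_5 = 320; py1_5 = 176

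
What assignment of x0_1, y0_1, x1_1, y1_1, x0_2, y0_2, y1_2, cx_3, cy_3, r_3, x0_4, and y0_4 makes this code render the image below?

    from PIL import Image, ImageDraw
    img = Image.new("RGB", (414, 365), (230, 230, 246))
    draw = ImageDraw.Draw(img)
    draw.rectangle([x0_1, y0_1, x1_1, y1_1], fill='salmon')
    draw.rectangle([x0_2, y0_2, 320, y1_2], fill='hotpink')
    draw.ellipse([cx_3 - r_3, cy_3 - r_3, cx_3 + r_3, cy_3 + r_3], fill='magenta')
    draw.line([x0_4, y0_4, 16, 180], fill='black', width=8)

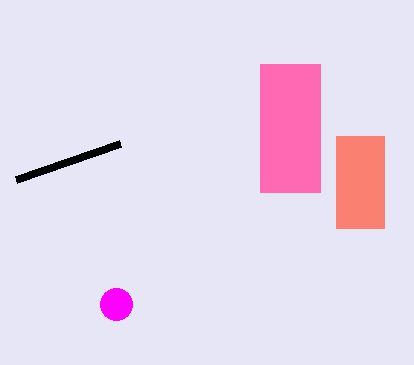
x0_1 = 336; y0_1 = 136; x1_1 = 384; y1_1 = 228; x0_2 = 260; y0_2 = 64; y1_2 = 192; cx_3 = 116; cy_3 = 304; r_3 = 16; x0_4 = 120; y0_4 = 144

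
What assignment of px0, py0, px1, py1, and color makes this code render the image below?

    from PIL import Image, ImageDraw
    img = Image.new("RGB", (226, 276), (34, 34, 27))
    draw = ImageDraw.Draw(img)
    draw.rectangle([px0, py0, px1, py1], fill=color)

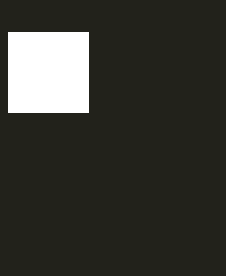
px0 = 8; py0 = 32; px1 = 88; py1 = 112; color = 'white'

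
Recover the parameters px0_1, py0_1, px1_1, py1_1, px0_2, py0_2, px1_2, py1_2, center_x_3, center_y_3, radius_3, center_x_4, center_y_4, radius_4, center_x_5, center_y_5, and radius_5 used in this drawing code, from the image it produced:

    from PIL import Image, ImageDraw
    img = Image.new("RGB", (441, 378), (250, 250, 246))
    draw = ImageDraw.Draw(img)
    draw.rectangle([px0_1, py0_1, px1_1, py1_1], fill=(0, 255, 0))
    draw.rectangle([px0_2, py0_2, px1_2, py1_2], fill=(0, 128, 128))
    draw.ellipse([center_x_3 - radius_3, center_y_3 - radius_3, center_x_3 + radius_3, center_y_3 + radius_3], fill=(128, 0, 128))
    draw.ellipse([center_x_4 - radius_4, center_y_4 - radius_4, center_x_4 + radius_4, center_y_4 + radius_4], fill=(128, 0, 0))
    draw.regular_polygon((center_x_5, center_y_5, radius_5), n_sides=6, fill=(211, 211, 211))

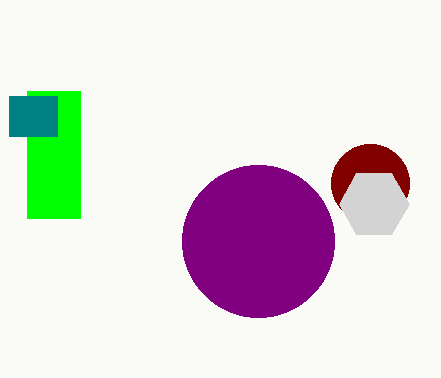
px0_1 = 27, py0_1 = 91, px1_1 = 80, py1_1 = 218, px0_2 = 9, py0_2 = 96, px1_2 = 57, py1_2 = 136, center_x_3 = 258, center_y_3 = 241, radius_3 = 76, center_x_4 = 370, center_y_4 = 183, radius_4 = 39, center_x_5 = 374, center_y_5 = 204, radius_5 = 35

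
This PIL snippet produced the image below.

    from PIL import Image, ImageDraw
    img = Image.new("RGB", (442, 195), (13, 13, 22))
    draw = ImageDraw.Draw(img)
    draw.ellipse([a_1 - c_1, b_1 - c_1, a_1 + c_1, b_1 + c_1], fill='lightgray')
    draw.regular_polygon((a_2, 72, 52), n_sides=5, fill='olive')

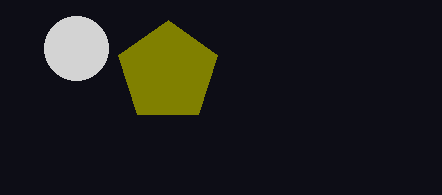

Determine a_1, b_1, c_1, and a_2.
a_1 = 76; b_1 = 48; c_1 = 32; a_2 = 168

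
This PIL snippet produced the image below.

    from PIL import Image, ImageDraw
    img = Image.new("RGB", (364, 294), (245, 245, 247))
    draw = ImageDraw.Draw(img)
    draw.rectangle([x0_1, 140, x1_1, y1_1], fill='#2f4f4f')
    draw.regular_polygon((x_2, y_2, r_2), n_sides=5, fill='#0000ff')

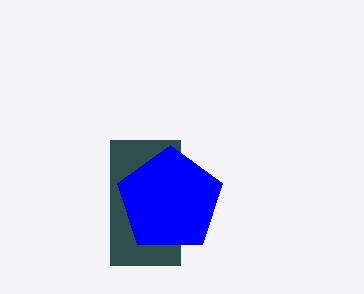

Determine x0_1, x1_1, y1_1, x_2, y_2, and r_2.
x0_1 = 110
x1_1 = 180
y1_1 = 265
x_2 = 170
y_2 = 200
r_2 = 55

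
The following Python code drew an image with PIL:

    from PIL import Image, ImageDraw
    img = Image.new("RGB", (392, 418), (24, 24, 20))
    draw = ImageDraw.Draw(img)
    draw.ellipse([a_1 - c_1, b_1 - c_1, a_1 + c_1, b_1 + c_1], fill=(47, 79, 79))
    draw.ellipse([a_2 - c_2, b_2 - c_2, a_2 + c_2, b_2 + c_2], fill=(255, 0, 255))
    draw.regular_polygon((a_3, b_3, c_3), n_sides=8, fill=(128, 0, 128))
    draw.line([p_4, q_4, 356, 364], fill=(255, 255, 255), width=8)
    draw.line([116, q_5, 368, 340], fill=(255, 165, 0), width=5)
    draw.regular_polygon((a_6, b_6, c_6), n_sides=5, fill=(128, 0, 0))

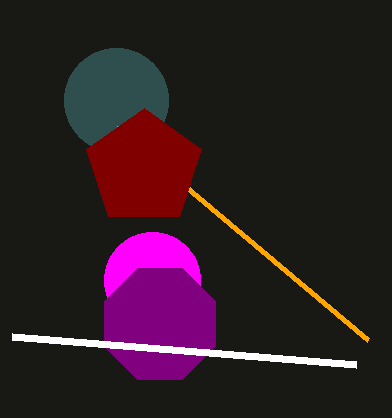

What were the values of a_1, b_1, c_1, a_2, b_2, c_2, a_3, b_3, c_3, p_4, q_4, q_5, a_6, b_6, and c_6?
a_1 = 116, b_1 = 100, c_1 = 52, a_2 = 152, b_2 = 280, c_2 = 48, a_3 = 160, b_3 = 324, c_3 = 60, p_4 = 12, q_4 = 336, q_5 = 128, a_6 = 144, b_6 = 168, c_6 = 60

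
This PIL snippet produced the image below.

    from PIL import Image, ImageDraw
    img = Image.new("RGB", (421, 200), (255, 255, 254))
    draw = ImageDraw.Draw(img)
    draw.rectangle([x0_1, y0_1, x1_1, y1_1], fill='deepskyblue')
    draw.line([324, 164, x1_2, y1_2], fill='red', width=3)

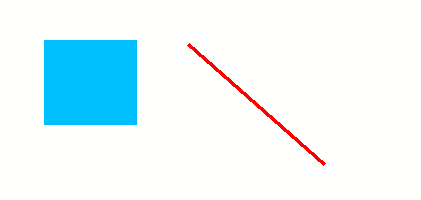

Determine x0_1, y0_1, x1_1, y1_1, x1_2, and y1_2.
x0_1 = 44, y0_1 = 40, x1_1 = 136, y1_1 = 124, x1_2 = 188, y1_2 = 44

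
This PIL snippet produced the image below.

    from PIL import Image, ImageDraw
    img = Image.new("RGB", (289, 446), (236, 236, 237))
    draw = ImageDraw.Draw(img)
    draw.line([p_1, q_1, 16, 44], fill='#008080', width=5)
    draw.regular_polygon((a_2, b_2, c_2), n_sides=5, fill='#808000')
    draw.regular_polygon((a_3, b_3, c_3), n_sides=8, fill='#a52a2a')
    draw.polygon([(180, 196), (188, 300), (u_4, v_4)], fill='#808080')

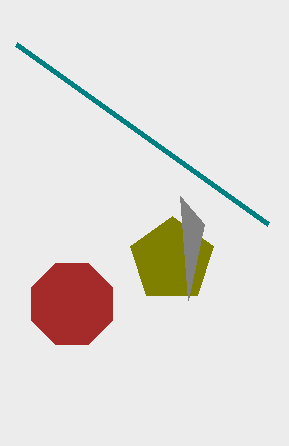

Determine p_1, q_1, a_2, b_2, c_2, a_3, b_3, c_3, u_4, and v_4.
p_1 = 268; q_1 = 224; a_2 = 172; b_2 = 260; c_2 = 44; a_3 = 72; b_3 = 304; c_3 = 44; u_4 = 204; v_4 = 224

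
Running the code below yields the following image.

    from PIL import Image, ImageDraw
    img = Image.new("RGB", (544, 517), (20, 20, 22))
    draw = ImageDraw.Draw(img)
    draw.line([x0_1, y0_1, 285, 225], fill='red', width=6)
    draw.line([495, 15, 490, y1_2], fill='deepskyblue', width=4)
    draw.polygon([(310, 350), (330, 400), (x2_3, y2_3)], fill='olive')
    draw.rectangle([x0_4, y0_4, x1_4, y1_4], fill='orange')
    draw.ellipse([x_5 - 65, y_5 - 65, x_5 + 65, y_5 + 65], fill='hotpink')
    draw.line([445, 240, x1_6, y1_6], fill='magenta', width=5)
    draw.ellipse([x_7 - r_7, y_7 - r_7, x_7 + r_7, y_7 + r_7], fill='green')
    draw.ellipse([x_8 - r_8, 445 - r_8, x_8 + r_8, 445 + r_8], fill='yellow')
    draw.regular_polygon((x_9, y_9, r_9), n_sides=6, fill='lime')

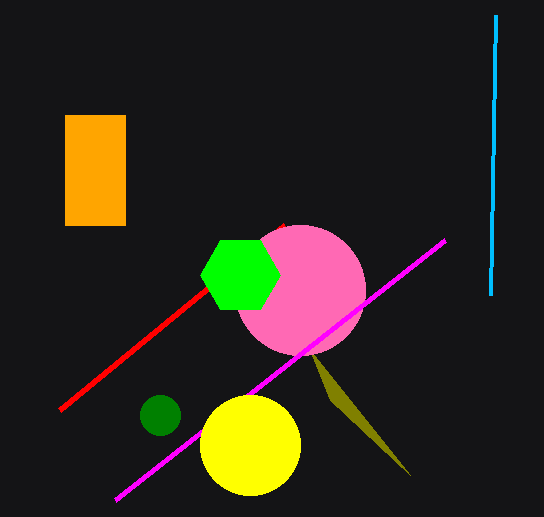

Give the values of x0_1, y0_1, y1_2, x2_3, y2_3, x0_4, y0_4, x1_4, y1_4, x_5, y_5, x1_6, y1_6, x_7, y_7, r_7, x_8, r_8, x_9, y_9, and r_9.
x0_1 = 60; y0_1 = 410; y1_2 = 295; x2_3 = 410; y2_3 = 475; x0_4 = 65; y0_4 = 115; x1_4 = 125; y1_4 = 225; x_5 = 300; y_5 = 290; x1_6 = 115; y1_6 = 500; x_7 = 160; y_7 = 415; r_7 = 20; x_8 = 250; r_8 = 50; x_9 = 240; y_9 = 275; r_9 = 40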